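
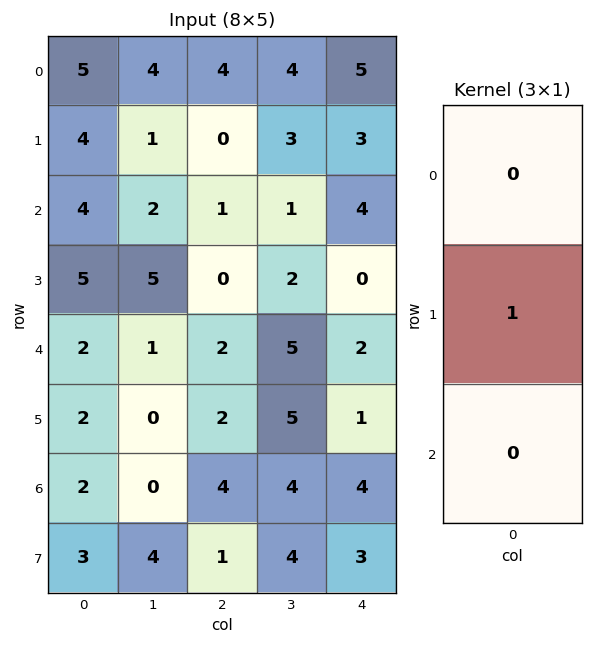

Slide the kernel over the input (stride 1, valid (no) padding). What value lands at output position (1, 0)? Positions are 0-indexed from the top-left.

4

The receptive field on the input at this output position is [4 / 4 / 5]. Elementwise product with the kernel and sum: 4·1.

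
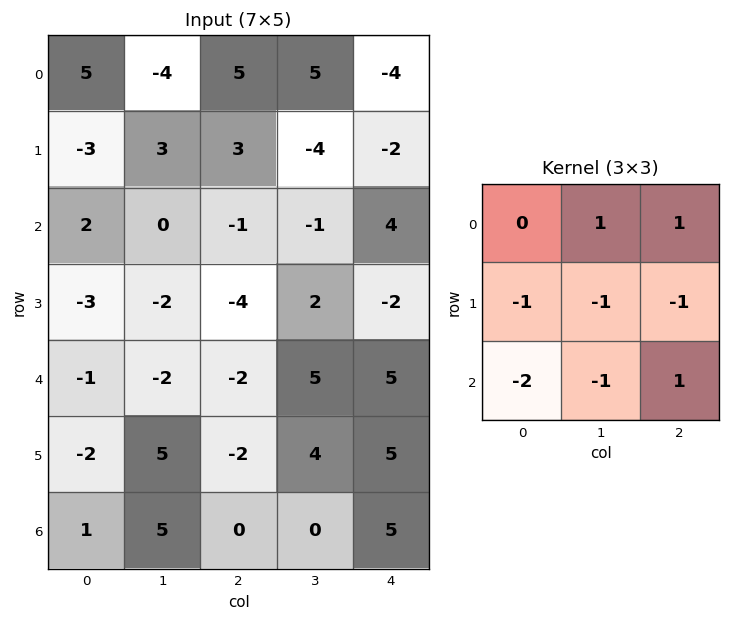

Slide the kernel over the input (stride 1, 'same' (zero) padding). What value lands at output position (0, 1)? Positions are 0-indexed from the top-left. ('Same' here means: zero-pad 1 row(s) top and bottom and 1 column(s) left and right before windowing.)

0

The receptive field on the zero-padded input at this output position is [0 0 0 / 5 -4 5 / -3 3 3]. Elementwise product with the kernel and sum: 0·1 + 0·1 + 5·-1 + -4·-1 + 5·-1 + -3·-2 + 3·-1 + 3·1.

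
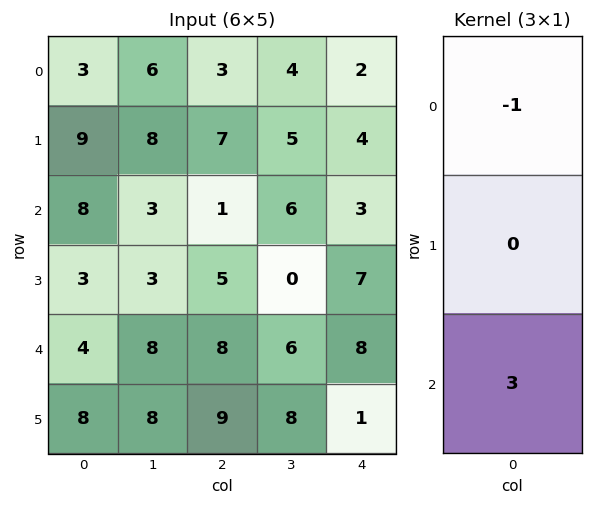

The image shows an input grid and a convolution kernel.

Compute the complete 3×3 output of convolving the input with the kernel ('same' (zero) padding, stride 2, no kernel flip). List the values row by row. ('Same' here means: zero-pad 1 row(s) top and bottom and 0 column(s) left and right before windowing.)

27 21 12
0 8 17
21 22 -4

Output[0,0]: The receptive field on the zero-padded input at this output position is [0 / 3 / 9]. Elementwise product with the kernel and sum: 0·-1 + 9·3.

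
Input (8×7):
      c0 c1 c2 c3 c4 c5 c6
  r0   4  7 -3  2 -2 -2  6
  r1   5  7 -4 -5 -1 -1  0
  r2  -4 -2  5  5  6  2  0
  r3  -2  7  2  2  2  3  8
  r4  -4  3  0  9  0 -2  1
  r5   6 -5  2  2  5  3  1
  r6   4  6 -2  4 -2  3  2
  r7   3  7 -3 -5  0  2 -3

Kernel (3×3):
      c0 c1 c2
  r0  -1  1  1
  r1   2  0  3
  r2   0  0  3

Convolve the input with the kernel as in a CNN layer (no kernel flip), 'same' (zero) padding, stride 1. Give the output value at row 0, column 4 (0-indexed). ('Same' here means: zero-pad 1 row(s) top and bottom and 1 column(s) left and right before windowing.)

-5

The receptive field on the zero-padded input at this output position is [0 0 0 / 2 -2 -2 / -5 -1 -1]. Elementwise product with the kernel and sum: 0·-1 + 0·1 + 0·1 + 2·2 + -2·3 + -1·3.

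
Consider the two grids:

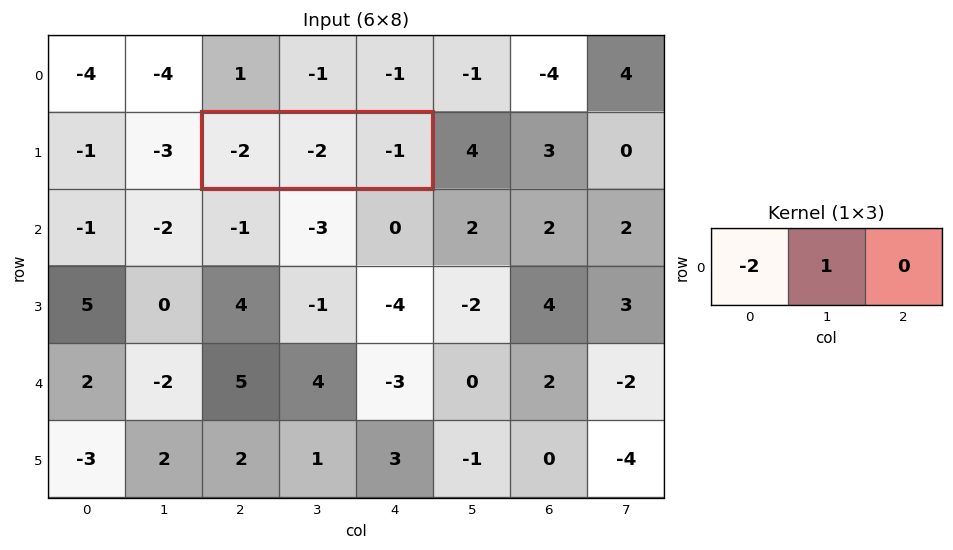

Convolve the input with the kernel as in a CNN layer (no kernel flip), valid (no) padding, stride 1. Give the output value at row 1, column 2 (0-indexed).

The receptive field on the input at this output position is [-2 -2 -1]. Elementwise product with the kernel and sum: -2·-2 + -2·1.

2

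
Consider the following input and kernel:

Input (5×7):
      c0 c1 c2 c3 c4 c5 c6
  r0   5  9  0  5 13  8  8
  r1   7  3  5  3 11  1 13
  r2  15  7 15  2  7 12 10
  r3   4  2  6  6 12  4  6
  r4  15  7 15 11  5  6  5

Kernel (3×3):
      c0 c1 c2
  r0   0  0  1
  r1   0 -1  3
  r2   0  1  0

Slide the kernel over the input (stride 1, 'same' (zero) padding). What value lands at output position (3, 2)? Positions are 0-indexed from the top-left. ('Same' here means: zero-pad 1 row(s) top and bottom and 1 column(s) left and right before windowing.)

The receptive field on the zero-padded input at this output position is [7 15 2 / 2 6 6 / 7 15 11]. Elementwise product with the kernel and sum: 2·1 + 6·-1 + 6·3 + 15·1.

29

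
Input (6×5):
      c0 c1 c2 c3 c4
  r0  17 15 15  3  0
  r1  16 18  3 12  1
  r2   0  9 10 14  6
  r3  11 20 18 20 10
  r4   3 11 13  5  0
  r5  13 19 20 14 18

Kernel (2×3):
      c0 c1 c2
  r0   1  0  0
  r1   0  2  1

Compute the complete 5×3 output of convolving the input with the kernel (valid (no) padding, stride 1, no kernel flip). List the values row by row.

56 33 40
44 52 37
58 65 60
46 51 28
61 65 59

Output[0,0]: The receptive field on the input at this output position is [17 15 15 / 16 18 3]. Elementwise product with the kernel and sum: 17·1 + 18·2 + 3·1.
Output[0,1]: The receptive field on the input at this output position is [15 15 3 / 18 3 12]. Elementwise product with the kernel and sum: 15·1 + 3·2 + 12·1.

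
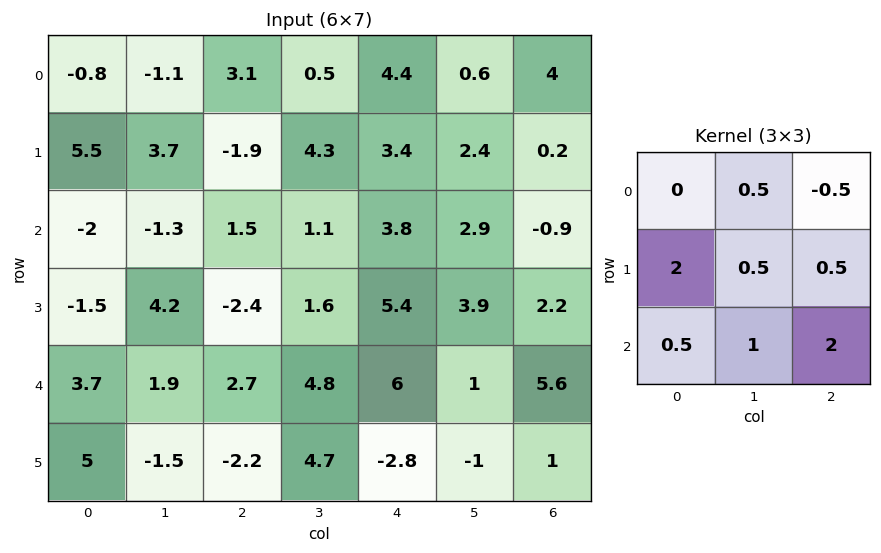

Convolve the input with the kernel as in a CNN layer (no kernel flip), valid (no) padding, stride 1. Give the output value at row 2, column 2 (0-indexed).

The receptive field on the input at this output position is [1.5 1.1 3.8 / -2.4 1.6 5.4 / 2.7 4.8 6]. Elementwise product with the kernel and sum: 1.1·0.5 + 3.8·-0.5 + -2.4·2 + 1.6·0.5 + 5.4·0.5 + 2.7·0.5 + 4.8·1 + 6·2.

15.5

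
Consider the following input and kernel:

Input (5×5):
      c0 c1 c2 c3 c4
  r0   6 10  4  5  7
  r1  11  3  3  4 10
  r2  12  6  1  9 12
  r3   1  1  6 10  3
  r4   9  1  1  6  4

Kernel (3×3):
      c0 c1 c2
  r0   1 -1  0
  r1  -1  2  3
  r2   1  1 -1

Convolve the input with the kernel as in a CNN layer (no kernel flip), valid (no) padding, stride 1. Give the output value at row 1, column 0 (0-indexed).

The receptive field on the input at this output position is [11 3 3 / 12 6 1 / 1 1 6]. Elementwise product with the kernel and sum: 11·1 + 3·-1 + 12·-1 + 6·2 + 1·3 + 1·1 + 1·1 + 6·-1.

7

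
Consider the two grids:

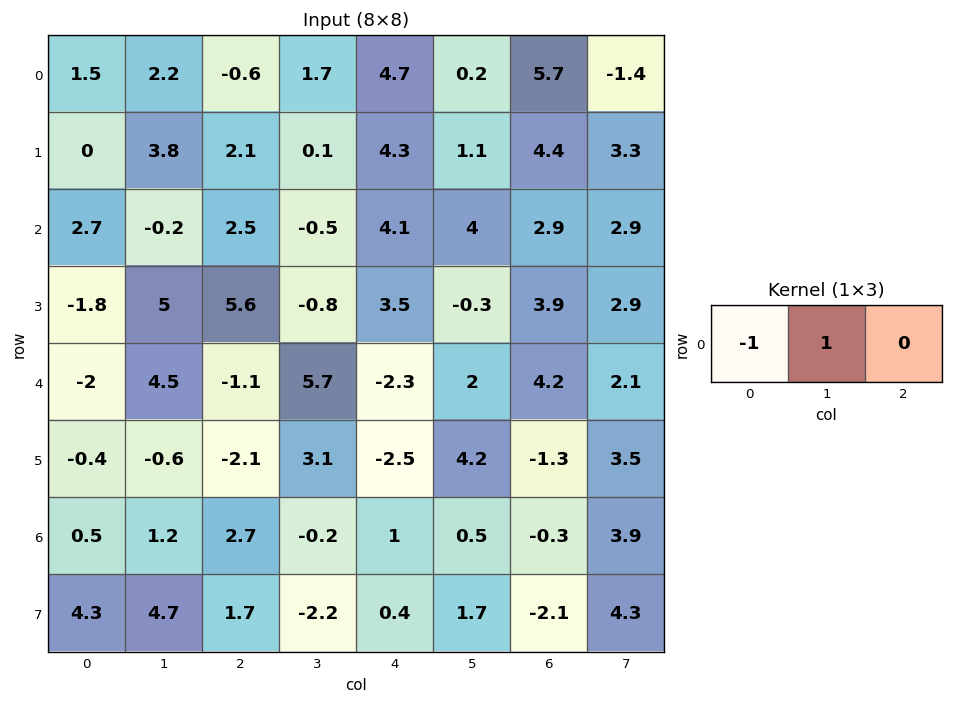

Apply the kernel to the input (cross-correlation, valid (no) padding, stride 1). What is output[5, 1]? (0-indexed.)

-1.5

The receptive field on the input at this output position is [-0.6 -2.1 3.1]. Elementwise product with the kernel and sum: -0.6·-1 + -2.1·1.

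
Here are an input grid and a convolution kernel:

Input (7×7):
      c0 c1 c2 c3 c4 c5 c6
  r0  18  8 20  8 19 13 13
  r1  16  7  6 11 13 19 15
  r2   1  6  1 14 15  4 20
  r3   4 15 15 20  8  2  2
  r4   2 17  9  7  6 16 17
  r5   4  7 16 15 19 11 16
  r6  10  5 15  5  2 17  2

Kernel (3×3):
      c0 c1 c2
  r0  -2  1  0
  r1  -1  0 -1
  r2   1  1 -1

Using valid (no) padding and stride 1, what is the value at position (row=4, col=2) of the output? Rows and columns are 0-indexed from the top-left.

The receptive field on the input at this output position is [9 7 6 / 16 15 19 / 15 5 2]. Elementwise product with the kernel and sum: 9·-2 + 7·1 + 16·-1 + 19·-1 + 15·1 + 5·1 + 2·-1.

-28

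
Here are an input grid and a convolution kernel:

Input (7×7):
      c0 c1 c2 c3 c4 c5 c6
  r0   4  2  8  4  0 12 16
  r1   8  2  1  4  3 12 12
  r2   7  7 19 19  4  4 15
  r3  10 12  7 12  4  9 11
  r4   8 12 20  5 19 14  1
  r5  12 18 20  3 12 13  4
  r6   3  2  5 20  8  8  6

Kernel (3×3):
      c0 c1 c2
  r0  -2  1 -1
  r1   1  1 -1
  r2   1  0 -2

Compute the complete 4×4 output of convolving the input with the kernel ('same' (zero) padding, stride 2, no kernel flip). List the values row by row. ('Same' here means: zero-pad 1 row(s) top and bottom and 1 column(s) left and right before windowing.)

Output[0,0]: The receptive field on the zero-padded input at this output position is [0 0 0 / 0 4 2 / 0 8 2]. Elementwise product with the kernel and sum: 0·-2 + 0·1 + 0·-1 + 0·1 + 4·1 + 2·-1 + 0·1 + 2·-2.
Output[0,1]: The receptive field on the zero-padded input at this output position is [0 0 0 / 2 8 4 / 2 1 4]. Elementwise product with the kernel and sum: 0·-2 + 0·1 + 0·-1 + 2·1 + 8·1 + 4·-1 + 2·1 + 4·-2.

-2 0 -28 40
-18 -12 -4 16
-42 10 -42 21
-5 -32 13 -8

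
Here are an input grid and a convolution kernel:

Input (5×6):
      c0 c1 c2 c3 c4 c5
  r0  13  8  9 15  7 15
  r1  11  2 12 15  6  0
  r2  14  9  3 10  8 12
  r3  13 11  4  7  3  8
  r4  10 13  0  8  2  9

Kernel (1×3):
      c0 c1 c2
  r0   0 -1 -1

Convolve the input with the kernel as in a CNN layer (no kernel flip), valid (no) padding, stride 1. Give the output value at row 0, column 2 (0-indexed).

The receptive field on the input at this output position is [9 15 7]. Elementwise product with the kernel and sum: 15·-1 + 7·-1.

-22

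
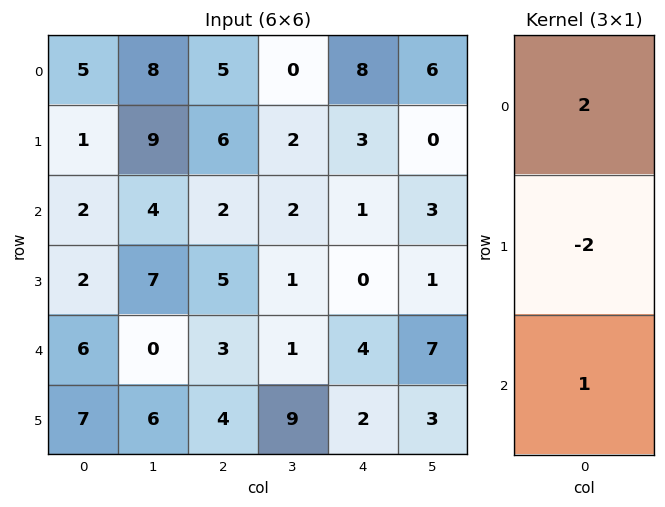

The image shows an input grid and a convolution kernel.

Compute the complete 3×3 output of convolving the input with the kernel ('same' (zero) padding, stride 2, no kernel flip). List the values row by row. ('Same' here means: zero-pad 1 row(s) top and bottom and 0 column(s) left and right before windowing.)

-9 -4 -13
0 13 4
-1 8 -6

Output[0,0]: The receptive field on the zero-padded input at this output position is [0 / 5 / 1]. Elementwise product with the kernel and sum: 0·2 + 5·-2 + 1·1.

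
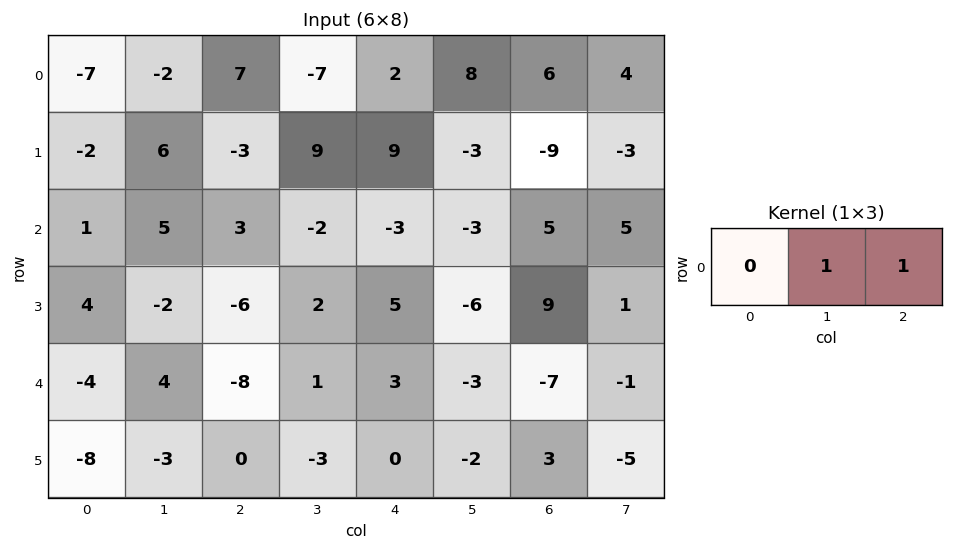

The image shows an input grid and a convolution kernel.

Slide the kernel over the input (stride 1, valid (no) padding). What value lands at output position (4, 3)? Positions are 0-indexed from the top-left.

The receptive field on the input at this output position is [1 3 -3]. Elementwise product with the kernel and sum: 3·1 + -3·1.

0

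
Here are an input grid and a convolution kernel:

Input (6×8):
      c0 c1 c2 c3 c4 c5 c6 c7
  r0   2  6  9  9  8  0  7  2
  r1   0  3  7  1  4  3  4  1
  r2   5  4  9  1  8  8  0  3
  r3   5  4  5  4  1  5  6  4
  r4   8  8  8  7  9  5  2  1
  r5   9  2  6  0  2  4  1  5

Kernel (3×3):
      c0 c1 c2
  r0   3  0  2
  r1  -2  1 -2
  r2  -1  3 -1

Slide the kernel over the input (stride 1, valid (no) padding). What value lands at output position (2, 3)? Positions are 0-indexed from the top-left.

17

The receptive field on the input at this output position is [1 8 8 / 4 1 5 / 7 9 5]. Elementwise product with the kernel and sum: 1·3 + 8·2 + 4·-2 + 1·1 + 5·-2 + 7·-1 + 9·3 + 5·-1.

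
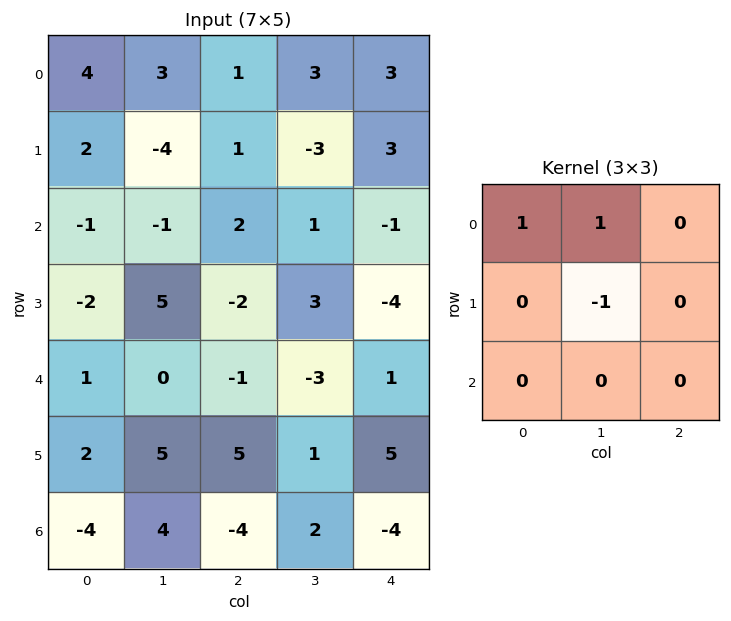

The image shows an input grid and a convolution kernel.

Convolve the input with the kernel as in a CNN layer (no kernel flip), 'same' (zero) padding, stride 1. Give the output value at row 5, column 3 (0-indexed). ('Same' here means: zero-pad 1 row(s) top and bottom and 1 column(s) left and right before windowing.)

-5

The receptive field on the zero-padded input at this output position is [-1 -3 1 / 5 1 5 / -4 2 -4]. Elementwise product with the kernel and sum: -1·1 + -3·1 + 1·-1.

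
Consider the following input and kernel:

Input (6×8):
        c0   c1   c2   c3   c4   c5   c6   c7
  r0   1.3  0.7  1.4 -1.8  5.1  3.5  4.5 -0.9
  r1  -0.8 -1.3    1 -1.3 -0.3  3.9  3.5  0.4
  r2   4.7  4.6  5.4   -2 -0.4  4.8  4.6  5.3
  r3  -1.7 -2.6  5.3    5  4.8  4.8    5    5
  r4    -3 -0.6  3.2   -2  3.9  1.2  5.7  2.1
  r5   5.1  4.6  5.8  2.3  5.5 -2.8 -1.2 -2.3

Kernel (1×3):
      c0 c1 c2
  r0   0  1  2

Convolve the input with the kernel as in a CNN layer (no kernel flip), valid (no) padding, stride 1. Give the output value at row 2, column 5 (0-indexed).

The receptive field on the input at this output position is [4.8 4.6 5.3]. Elementwise product with the kernel and sum: 4.6·1 + 5.3·2.

15.2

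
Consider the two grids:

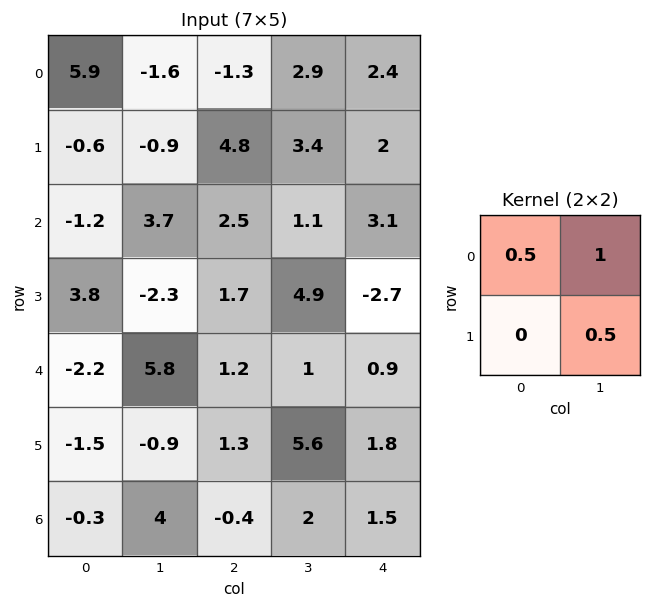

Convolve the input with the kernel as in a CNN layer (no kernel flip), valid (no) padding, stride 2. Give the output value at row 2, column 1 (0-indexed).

4.4

The receptive field on the input at this output position is [1.2 1 / 1.3 5.6]. Elementwise product with the kernel and sum: 1.2·0.5 + 1·1 + 5.6·0.5.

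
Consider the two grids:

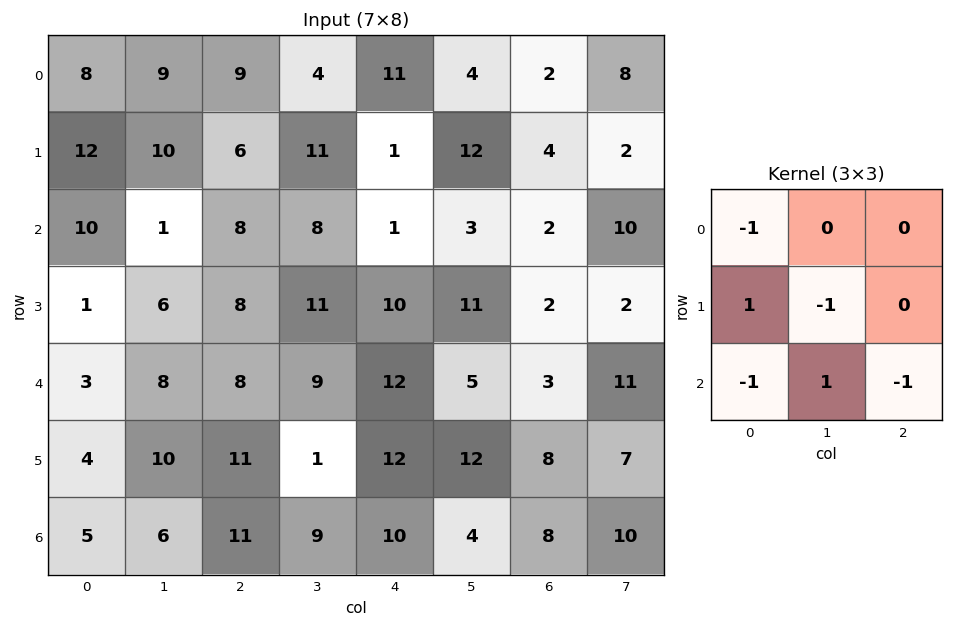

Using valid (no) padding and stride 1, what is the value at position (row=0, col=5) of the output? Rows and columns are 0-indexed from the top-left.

The receptive field on the input at this output position is [4 2 8 / 12 4 2 / 3 2 10]. Elementwise product with the kernel and sum: 4·-1 + 12·1 + 4·-1 + 3·-1 + 2·1 + 10·-1.

-7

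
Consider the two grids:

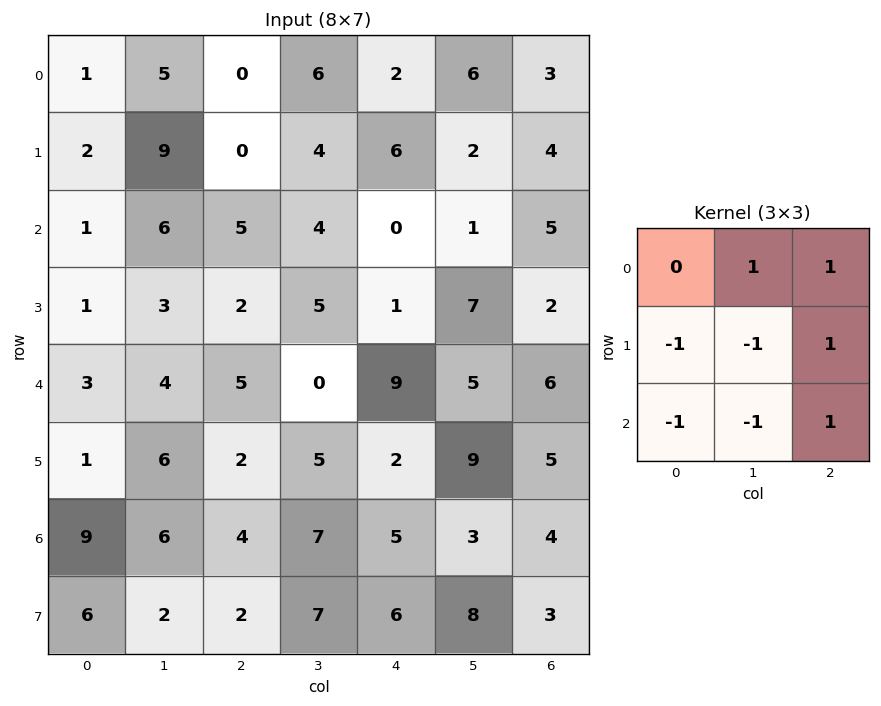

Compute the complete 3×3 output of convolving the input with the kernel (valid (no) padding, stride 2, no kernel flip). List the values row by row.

-8 1 9
7 2 -8
-7 -2 1

Output[0,0]: The receptive field on the input at this output position is [1 5 0 / 2 9 0 / 1 6 5]. Elementwise product with the kernel and sum: 5·1 + 0·1 + 2·-1 + 9·-1 + 0·1 + 1·-1 + 6·-1 + 5·1.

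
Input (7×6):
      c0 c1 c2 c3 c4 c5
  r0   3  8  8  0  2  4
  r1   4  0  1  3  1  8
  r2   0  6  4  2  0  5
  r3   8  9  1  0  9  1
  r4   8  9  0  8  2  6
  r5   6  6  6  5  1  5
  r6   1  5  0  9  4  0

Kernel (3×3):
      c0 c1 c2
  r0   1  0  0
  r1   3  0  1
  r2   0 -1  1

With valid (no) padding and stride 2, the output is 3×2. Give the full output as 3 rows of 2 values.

Output[0,0]: The receptive field on the input at this output position is [3 8 8 / 4 0 1 / 0 6 4]. Elementwise product with the kernel and sum: 3·1 + 4·3 + 1·1 + 6·-1 + 4·1.
Output[0,1]: The receptive field on the input at this output position is [8 0 2 / 1 3 1 / 4 2 0]. Elementwise product with the kernel and sum: 8·1 + 1·3 + 1·1 + 2·-1 + 0·1.

14 10
16 10
27 14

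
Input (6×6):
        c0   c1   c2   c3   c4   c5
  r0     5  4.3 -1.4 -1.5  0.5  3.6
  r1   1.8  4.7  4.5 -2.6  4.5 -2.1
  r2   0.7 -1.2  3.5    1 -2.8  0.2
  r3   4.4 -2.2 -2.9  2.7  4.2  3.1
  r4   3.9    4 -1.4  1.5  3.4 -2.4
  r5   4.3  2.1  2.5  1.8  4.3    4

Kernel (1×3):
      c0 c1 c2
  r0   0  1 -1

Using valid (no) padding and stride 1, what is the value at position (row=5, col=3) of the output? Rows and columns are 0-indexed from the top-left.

0.3

The receptive field on the input at this output position is [1.8 4.3 4]. Elementwise product with the kernel and sum: 4.3·1 + 4·-1.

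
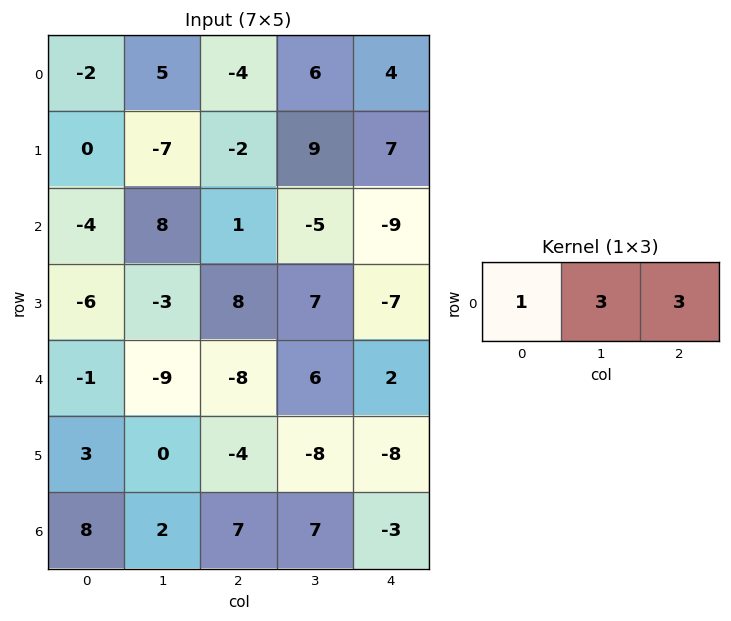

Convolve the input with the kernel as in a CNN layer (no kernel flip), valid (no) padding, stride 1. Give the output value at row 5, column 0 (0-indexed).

The receptive field on the input at this output position is [3 0 -4]. Elementwise product with the kernel and sum: 3·1 + 0·3 + -4·3.

-9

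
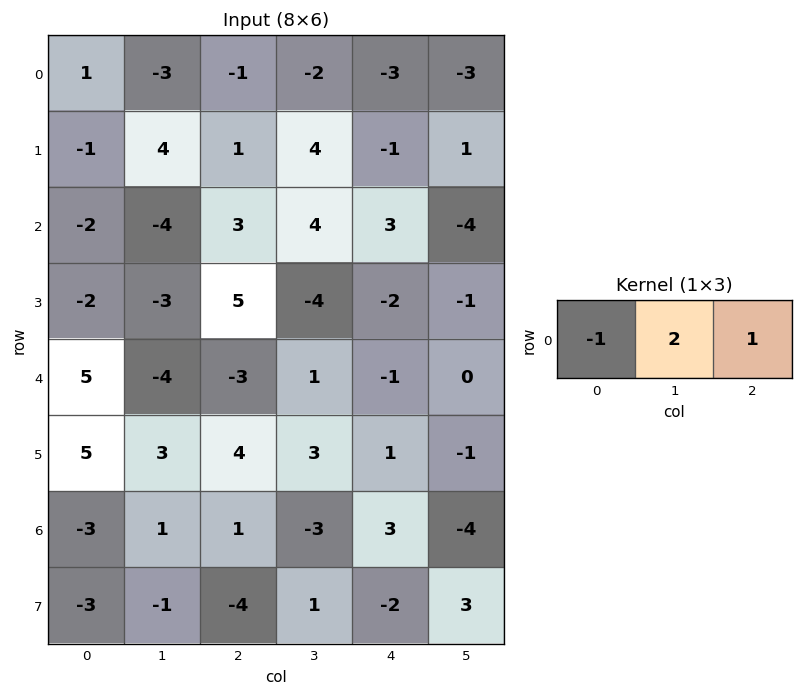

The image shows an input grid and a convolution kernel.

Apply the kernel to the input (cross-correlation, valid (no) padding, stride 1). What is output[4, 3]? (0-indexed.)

The receptive field on the input at this output position is [1 -1 0]. Elementwise product with the kernel and sum: 1·-1 + -1·2 + 0·1.

-3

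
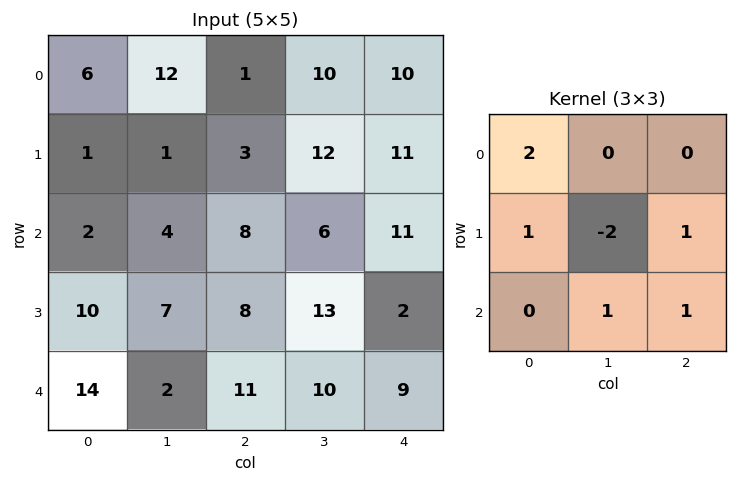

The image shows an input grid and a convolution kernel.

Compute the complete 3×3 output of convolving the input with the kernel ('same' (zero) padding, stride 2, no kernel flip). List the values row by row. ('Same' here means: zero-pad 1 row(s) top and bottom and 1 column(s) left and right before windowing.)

2 35 1
17 17 10
-26 4 18

Output[0,0]: The receptive field on the zero-padded input at this output position is [0 0 0 / 0 6 12 / 0 1 1]. Elementwise product with the kernel and sum: 0·2 + 0·1 + 6·-2 + 12·1 + 1·1 + 1·1.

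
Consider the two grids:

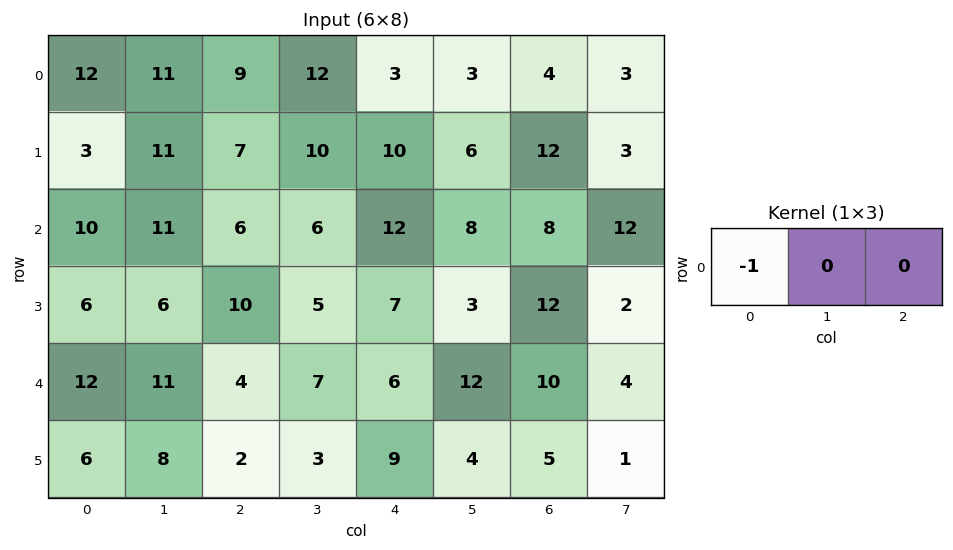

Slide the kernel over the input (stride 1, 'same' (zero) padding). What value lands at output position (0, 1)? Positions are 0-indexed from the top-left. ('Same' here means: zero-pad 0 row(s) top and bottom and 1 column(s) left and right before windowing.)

The receptive field on the zero-padded input at this output position is [12 11 9]. Elementwise product with the kernel and sum: 12·-1.

-12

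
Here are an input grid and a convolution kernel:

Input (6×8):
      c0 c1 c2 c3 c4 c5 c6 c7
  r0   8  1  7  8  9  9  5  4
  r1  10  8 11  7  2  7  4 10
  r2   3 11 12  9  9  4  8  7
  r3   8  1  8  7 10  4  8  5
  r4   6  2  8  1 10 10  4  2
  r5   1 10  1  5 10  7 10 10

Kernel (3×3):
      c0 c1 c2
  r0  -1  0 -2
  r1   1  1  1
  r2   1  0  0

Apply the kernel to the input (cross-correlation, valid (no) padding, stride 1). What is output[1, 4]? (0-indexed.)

21

The receptive field on the input at this output position is [2 7 4 / 9 4 8 / 10 4 8]. Elementwise product with the kernel and sum: 2·-1 + 4·-2 + 9·1 + 4·1 + 8·1 + 10·1.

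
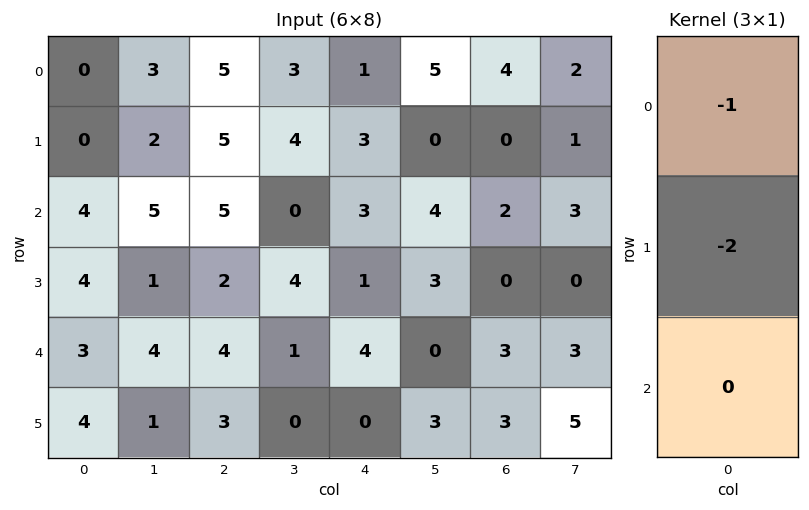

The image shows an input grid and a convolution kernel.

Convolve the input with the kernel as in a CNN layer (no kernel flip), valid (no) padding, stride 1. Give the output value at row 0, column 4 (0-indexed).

-7

The receptive field on the input at this output position is [1 / 3 / 3]. Elementwise product with the kernel and sum: 1·-1 + 3·-2.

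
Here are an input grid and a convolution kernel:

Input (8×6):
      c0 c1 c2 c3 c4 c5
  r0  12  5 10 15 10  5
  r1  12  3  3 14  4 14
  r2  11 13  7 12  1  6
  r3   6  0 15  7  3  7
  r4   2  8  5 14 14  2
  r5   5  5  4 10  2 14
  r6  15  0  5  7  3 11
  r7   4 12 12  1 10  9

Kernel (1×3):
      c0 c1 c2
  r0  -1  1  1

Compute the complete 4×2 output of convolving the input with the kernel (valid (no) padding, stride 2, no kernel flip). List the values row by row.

Output[0,0]: The receptive field on the input at this output position is [12 5 10]. Elementwise product with the kernel and sum: 12·-1 + 5·1 + 10·1.

3 15
9 6
11 23
-10 5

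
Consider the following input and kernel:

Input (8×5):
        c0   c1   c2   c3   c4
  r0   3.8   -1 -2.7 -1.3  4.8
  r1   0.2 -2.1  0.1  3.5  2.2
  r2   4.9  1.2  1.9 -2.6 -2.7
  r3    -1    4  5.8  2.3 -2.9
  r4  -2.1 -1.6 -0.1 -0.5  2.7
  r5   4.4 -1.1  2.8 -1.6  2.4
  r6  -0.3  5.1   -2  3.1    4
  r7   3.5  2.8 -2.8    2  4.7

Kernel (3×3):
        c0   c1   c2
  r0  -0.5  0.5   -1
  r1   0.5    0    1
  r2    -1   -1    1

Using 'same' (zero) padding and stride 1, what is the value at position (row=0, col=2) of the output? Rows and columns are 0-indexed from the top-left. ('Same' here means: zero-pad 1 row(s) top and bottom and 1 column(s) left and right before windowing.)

3.7

The receptive field on the zero-padded input at this output position is [0 0 0 / -1 -2.7 -1.3 / -2.1 0.1 3.5]. Elementwise product with the kernel and sum: 0·-0.5 + 0·0.5 + 0·-1 + -1·0.5 + -1.3·1 + -2.1·-1 + 0.1·-1 + 3.5·1.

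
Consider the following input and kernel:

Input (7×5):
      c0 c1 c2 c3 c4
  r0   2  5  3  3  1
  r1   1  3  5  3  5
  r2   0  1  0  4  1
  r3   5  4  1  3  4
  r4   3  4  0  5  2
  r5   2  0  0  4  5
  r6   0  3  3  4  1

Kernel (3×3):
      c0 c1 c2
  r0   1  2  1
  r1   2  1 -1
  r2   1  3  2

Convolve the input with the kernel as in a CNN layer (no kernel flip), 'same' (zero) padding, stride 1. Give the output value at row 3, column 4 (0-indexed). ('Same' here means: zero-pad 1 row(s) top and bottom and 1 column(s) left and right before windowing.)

The receptive field on the zero-padded input at this output position is [4 1 0 / 3 4 0 / 5 2 0]. Elementwise product with the kernel and sum: 4·1 + 1·2 + 0·1 + 3·2 + 4·1 + 0·-1 + 5·1 + 2·3 + 0·2.

27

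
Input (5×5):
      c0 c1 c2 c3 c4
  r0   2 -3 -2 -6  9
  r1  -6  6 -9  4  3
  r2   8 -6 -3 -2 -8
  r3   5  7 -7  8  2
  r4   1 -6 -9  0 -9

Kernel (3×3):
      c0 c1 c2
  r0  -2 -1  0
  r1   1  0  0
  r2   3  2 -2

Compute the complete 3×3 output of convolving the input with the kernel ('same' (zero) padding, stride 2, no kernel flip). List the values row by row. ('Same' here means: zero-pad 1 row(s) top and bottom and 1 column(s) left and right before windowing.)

-24 -11 12
2 -18 15
-5 -13 -18

Output[0,0]: The receptive field on the zero-padded input at this output position is [0 0 0 / 0 2 -3 / 0 -6 6]. Elementwise product with the kernel and sum: 0·-2 + 0·-1 + 0·1 + 0·3 + -6·2 + 6·-2.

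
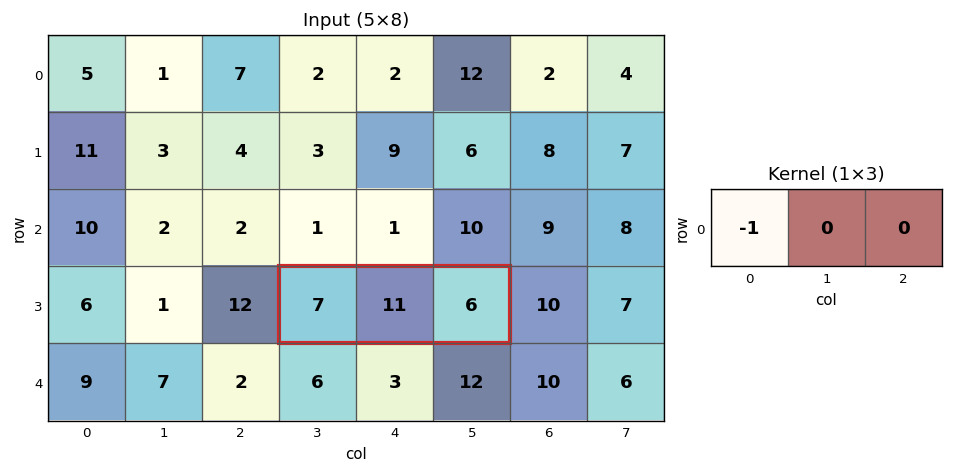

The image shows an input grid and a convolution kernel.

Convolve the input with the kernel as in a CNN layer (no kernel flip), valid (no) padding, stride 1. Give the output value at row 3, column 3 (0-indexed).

-7

The receptive field on the input at this output position is [7 11 6]. Elementwise product with the kernel and sum: 7·-1.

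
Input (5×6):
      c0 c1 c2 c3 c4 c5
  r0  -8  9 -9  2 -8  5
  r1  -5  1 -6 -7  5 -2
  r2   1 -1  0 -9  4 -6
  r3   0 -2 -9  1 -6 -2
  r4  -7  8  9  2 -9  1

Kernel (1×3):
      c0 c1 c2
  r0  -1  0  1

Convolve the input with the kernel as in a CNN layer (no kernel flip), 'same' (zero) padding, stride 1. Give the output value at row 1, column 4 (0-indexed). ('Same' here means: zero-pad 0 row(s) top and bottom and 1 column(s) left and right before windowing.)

5

The receptive field on the zero-padded input at this output position is [-7 5 -2]. Elementwise product with the kernel and sum: -7·-1 + -2·1.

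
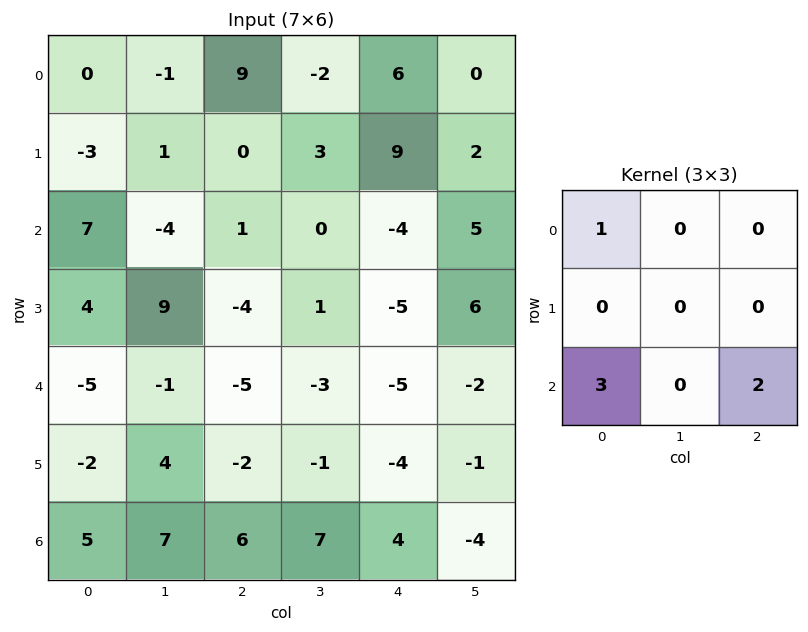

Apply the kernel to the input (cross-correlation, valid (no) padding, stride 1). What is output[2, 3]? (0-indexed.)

-13

The receptive field on the input at this output position is [0 -4 5 / 1 -5 6 / -3 -5 -2]. Elementwise product with the kernel and sum: 0·1 + -3·3 + -2·2.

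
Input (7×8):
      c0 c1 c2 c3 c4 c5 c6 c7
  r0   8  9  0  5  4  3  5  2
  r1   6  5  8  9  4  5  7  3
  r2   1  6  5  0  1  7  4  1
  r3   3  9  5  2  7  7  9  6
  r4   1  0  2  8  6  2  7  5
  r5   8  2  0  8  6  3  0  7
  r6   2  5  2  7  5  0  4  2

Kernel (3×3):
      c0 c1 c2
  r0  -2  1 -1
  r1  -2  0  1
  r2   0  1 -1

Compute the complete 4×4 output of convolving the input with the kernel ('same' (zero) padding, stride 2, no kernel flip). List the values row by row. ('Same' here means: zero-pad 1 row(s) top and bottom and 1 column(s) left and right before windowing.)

Output[0,0]: The receptive field on the zero-padded input at this output position is [0 0 0 / 0 8 9 / 0 6 5]. Elementwise product with the kernel and sum: 0·-2 + 0·1 + 0·-1 + 0·-2 + 9·1 + 6·1 + 5·-1.
Output[0,1]: The receptive field on the zero-padded input at this output position is [0 0 0 / 9 0 5 / 5 8 9]. Elementwise product with the kernel and sum: 0·-2 + 0·1 + 0·-1 + 9·-2 + 5·1 + 8·1 + 9·-1.

10 -14 -8 0
1 -20 -12 -16
0 -15 -15 -17
11 -15 -27 -11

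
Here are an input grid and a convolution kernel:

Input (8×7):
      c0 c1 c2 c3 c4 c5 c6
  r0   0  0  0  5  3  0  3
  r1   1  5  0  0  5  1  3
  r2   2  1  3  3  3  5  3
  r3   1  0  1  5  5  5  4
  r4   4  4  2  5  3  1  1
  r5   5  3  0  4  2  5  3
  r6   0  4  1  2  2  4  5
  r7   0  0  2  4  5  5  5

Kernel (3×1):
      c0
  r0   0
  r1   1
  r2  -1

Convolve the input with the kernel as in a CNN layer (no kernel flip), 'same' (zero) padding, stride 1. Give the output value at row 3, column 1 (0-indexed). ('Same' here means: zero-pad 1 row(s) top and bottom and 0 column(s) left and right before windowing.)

-4

The receptive field on the zero-padded input at this output position is [1 / 0 / 4]. Elementwise product with the kernel and sum: 0·1 + 4·-1.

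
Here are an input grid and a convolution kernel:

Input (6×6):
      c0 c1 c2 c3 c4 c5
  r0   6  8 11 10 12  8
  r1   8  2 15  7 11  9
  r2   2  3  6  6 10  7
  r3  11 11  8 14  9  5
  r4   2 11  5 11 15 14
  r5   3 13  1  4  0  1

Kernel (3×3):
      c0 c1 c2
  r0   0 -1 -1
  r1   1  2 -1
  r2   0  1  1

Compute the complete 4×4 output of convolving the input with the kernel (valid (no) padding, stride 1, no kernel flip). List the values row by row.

-13 16 12 17
4 9 13 13
32 17 37 39
14 -7 -7 14

Output[0,0]: The receptive field on the input at this output position is [6 8 11 / 8 2 15 / 2 3 6]. Elementwise product with the kernel and sum: 8·-1 + 11·-1 + 8·1 + 2·2 + 15·-1 + 3·1 + 6·1.
Output[0,1]: The receptive field on the input at this output position is [8 11 10 / 2 15 7 / 3 6 6]. Elementwise product with the kernel and sum: 11·-1 + 10·-1 + 2·1 + 15·2 + 7·-1 + 6·1 + 6·1.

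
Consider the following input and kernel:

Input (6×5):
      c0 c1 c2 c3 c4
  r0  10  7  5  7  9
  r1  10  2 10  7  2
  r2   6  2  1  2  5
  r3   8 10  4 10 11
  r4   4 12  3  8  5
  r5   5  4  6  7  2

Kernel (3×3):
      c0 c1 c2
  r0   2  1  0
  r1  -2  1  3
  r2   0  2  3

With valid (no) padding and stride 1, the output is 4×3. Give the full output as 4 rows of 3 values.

Output[0,0]: The receptive field on the input at this output position is [10 7 5 / 10 2 10 / 6 2 1]. Elementwise product with the kernel and sum: 10·2 + 7·1 + 10·-2 + 2·1 + 10·3 + 2·2 + 1·3.
Output[0,1]: The receptive field on the input at this output position is [7 5 7 / 2 10 7 / 2 1 2]. Elementwise product with the kernel and sum: 7·2 + 5·1 + 2·-2 + 10·1 + 7·3 + 1·2 + 2·3.

46 54 29
47 55 95
53 49 70
65 60 55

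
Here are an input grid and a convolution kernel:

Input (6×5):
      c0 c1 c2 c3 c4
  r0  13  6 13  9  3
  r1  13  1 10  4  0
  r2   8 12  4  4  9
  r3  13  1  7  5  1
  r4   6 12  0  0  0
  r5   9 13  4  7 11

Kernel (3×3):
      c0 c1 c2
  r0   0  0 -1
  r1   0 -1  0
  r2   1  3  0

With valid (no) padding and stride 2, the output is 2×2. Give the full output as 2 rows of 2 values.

30 9
37 -14

Output[0,0]: The receptive field on the input at this output position is [13 6 13 / 13 1 10 / 8 12 4]. Elementwise product with the kernel and sum: 13·-1 + 1·-1 + 8·1 + 12·3.
Output[0,1]: The receptive field on the input at this output position is [13 9 3 / 10 4 0 / 4 4 9]. Elementwise product with the kernel and sum: 3·-1 + 4·-1 + 4·1 + 4·3.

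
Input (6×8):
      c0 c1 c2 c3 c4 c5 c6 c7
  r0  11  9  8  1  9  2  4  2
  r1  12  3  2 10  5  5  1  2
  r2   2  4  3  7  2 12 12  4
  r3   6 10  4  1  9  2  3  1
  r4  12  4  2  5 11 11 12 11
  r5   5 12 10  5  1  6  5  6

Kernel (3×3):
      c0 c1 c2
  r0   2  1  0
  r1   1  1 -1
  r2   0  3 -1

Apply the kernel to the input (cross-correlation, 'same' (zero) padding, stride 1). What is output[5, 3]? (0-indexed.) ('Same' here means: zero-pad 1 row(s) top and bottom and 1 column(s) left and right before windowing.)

The receptive field on the zero-padded input at this output position is [2 5 11 / 10 5 1 / 0 0 0]. Elementwise product with the kernel and sum: 2·2 + 5·1 + 10·1 + 5·1 + 1·-1 + 0·3 + 0·-1.

23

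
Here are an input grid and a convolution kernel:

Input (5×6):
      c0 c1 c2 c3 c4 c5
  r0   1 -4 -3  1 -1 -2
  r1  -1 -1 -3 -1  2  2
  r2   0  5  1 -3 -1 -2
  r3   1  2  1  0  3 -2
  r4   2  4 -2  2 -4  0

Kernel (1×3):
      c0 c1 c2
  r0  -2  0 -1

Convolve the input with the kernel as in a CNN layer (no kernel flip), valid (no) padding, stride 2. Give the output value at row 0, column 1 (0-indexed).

7

The receptive field on the input at this output position is [-3 1 -1]. Elementwise product with the kernel and sum: -3·-2 + -1·-1.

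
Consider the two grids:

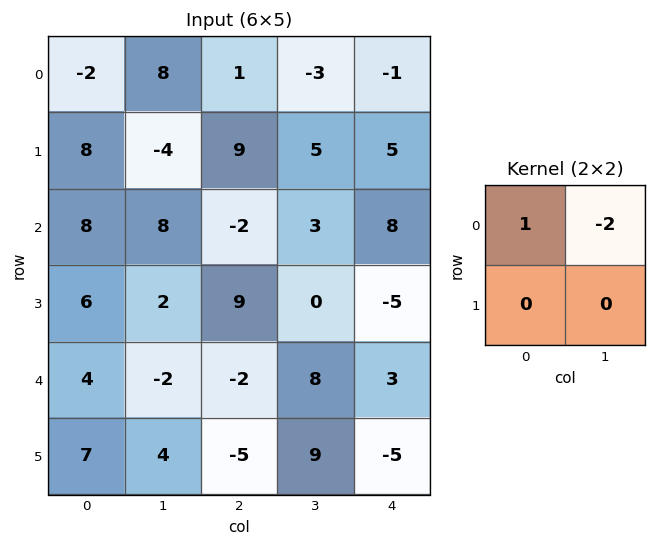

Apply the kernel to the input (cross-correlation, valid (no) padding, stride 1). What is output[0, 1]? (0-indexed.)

6

The receptive field on the input at this output position is [8 1 / -4 9]. Elementwise product with the kernel and sum: 8·1 + 1·-2.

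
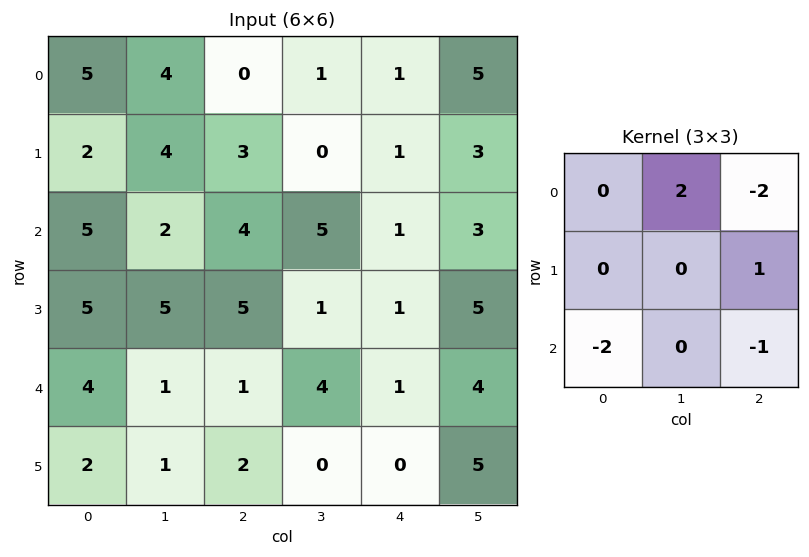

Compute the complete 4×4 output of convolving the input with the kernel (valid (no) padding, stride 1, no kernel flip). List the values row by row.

-3 -11 -8 -18
-9 0 -12 -8
-8 -7 6 -11
-5 10 -3 -9

Output[0,0]: The receptive field on the input at this output position is [5 4 0 / 2 4 3 / 5 2 4]. Elementwise product with the kernel and sum: 4·2 + 0·-2 + 3·1 + 5·-2 + 4·-1.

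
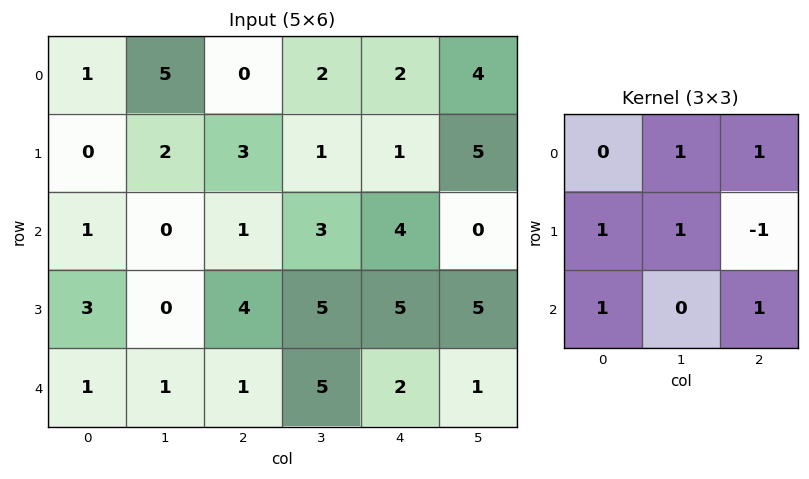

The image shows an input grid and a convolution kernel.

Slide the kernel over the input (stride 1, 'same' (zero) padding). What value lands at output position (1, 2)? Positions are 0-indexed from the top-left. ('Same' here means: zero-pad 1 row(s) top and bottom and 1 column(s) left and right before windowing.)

9

The receptive field on the zero-padded input at this output position is [5 0 2 / 2 3 1 / 0 1 3]. Elementwise product with the kernel and sum: 0·1 + 2·1 + 2·1 + 3·1 + 1·-1 + 0·1 + 3·1.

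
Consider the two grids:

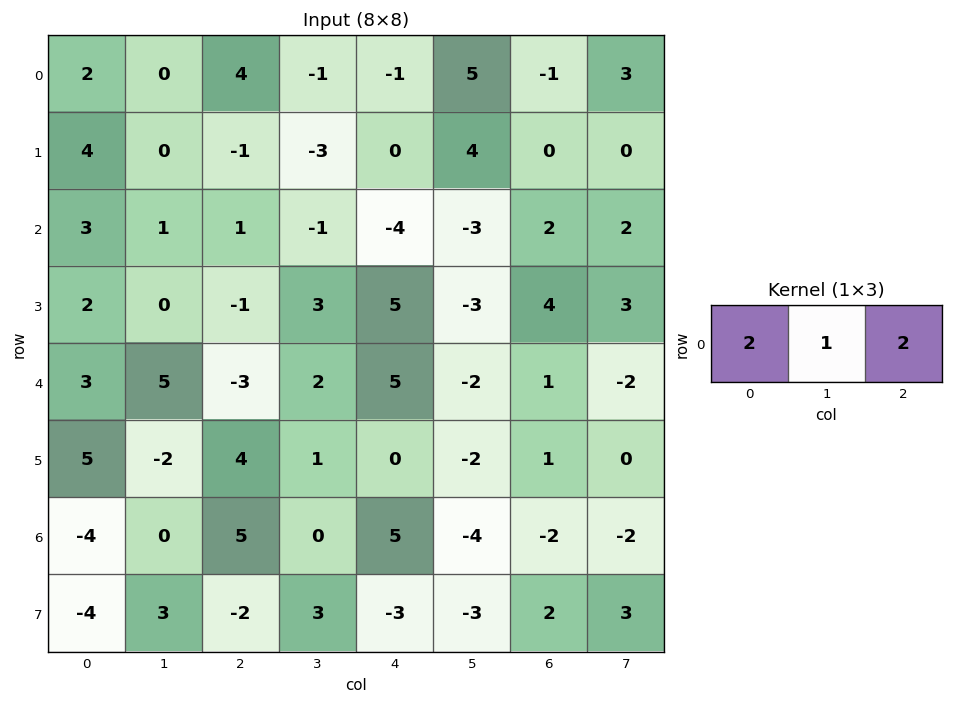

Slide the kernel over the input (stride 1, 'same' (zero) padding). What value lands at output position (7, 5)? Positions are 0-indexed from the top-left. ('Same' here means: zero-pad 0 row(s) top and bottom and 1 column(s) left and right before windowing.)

-5

The receptive field on the zero-padded input at this output position is [-3 -3 2]. Elementwise product with the kernel and sum: -3·2 + -3·1 + 2·2.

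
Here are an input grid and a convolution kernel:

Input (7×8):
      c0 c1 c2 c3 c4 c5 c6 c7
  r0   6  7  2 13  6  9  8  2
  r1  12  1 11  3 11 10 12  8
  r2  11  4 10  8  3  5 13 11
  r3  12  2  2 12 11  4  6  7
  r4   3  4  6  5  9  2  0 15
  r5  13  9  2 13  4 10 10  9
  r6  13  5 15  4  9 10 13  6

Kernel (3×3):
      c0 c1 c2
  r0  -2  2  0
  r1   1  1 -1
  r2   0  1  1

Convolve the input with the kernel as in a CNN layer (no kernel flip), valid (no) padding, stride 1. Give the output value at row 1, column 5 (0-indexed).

The receptive field on the input at this output position is [10 12 8 / 5 13 11 / 4 6 7]. Elementwise product with the kernel and sum: 10·-2 + 12·2 + 5·1 + 13·1 + 11·-1 + 6·1 + 7·1.

24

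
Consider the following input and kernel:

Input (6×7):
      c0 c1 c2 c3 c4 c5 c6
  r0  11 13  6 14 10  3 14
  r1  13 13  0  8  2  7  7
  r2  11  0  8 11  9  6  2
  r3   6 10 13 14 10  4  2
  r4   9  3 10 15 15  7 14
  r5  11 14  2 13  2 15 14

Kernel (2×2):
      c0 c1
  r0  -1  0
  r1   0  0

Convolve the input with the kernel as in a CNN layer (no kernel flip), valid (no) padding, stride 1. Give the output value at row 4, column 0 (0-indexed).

-9

The receptive field on the input at this output position is [9 3 / 11 14]. Elementwise product with the kernel and sum: 9·-1.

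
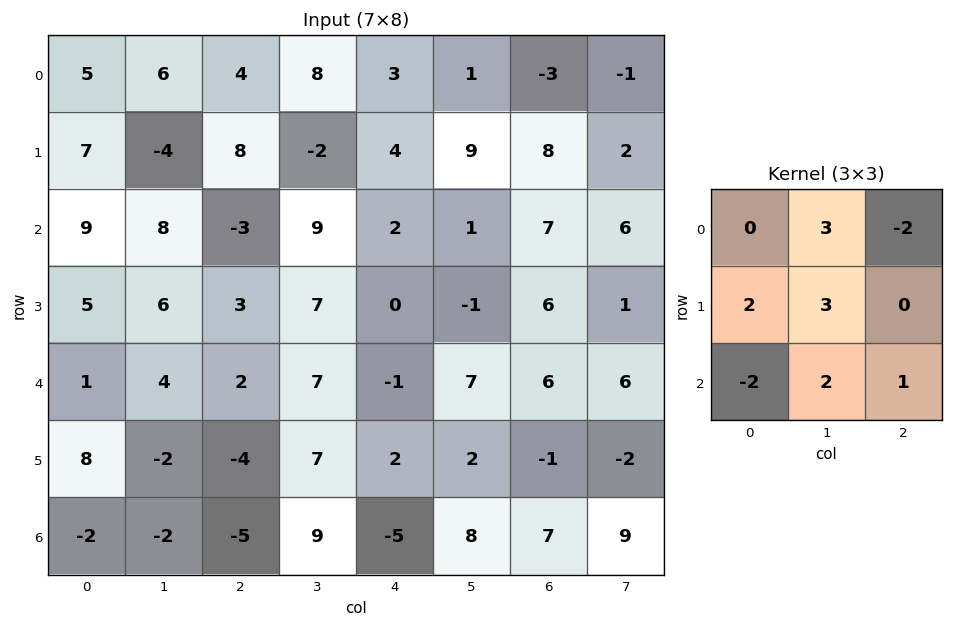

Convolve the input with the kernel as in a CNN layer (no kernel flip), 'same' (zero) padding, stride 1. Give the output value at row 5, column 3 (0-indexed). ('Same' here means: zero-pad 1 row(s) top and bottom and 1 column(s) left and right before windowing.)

The receptive field on the zero-padded input at this output position is [2 7 -1 / -4 7 2 / -5 9 -5]. Elementwise product with the kernel and sum: 7·3 + -1·-2 + -4·2 + 7·3 + -5·-2 + 9·2 + -5·1.

59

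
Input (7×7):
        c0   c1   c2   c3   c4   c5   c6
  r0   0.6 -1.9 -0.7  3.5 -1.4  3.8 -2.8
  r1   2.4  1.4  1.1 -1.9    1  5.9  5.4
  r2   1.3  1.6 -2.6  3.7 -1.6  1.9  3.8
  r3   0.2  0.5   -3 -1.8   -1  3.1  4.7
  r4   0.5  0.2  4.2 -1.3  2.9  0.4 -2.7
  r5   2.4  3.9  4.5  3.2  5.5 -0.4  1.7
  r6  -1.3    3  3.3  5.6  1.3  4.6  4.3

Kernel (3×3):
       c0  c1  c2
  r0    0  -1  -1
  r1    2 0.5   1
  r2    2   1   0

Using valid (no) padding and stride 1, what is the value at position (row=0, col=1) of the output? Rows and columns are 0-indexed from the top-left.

-0.75

The receptive field on the input at this output position is [-1.9 -0.7 3.5 / 1.4 1.1 -1.9 / 1.6 -2.6 3.7]. Elementwise product with the kernel and sum: -0.7·-1 + 3.5·-1 + 1.4·2 + 1.1·0.5 + -1.9·1 + 1.6·2 + -2.6·1.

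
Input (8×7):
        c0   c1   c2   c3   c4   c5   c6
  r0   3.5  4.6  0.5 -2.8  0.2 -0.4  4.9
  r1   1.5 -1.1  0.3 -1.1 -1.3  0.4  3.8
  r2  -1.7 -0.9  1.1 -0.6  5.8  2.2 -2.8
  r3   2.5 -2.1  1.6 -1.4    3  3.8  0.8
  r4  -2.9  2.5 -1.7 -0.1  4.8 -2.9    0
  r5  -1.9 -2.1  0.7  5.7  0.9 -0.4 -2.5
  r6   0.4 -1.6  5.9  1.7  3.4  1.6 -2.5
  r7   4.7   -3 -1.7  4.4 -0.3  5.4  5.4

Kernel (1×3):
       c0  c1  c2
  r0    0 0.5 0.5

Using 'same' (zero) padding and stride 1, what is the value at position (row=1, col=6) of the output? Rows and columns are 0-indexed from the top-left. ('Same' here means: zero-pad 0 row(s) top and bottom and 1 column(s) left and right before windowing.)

1.9

The receptive field on the zero-padded input at this output position is [0.4 3.8 0]. Elementwise product with the kernel and sum: 3.8·0.5 + 0·0.5.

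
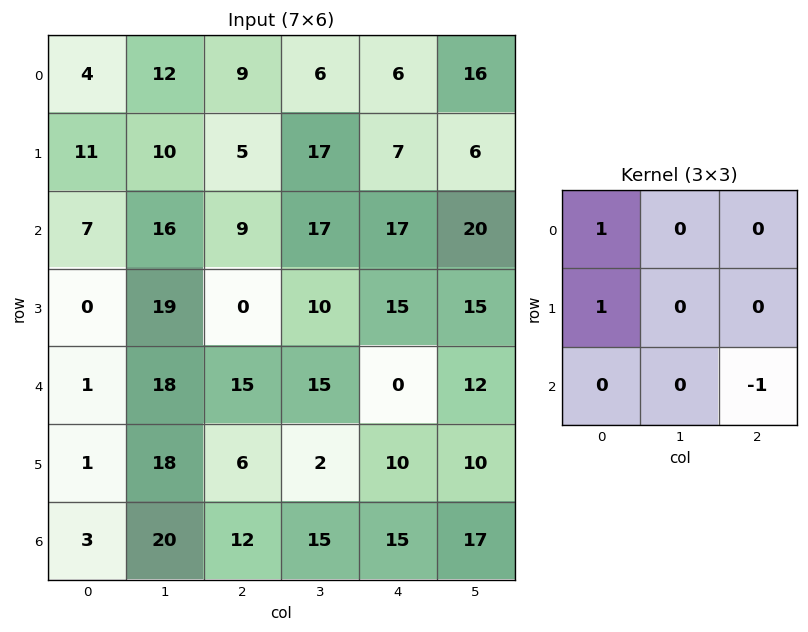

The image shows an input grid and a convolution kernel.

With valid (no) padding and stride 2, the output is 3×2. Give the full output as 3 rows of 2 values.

Output[0,0]: The receptive field on the input at this output position is [4 12 9 / 11 10 5 / 7 16 9]. Elementwise product with the kernel and sum: 4·1 + 11·1 + 9·-1.
Output[0,1]: The receptive field on the input at this output position is [9 6 6 / 5 17 7 / 9 17 17]. Elementwise product with the kernel and sum: 9·1 + 5·1 + 17·-1.

6 -3
-8 9
-10 6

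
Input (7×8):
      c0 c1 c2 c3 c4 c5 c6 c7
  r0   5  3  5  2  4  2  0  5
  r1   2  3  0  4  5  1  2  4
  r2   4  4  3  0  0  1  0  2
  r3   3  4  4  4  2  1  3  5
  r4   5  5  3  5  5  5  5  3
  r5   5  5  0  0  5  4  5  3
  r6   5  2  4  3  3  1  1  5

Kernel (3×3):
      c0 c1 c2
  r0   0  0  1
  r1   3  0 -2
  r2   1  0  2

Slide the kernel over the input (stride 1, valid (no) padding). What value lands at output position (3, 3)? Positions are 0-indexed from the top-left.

14

The receptive field on the input at this output position is [4 2 1 / 5 5 5 / 0 5 4]. Elementwise product with the kernel and sum: 1·1 + 5·3 + 5·-2 + 0·1 + 4·2.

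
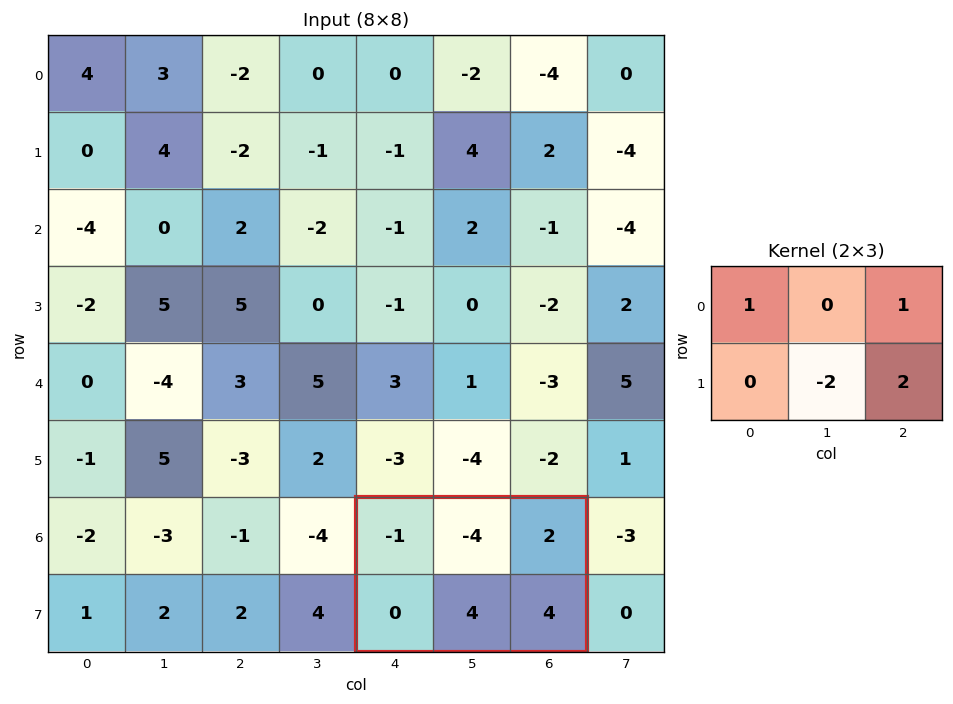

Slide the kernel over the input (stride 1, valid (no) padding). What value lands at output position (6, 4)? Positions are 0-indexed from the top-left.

The receptive field on the input at this output position is [-1 -4 2 / 0 4 4]. Elementwise product with the kernel and sum: -1·1 + 2·1 + 4·-2 + 4·2.

1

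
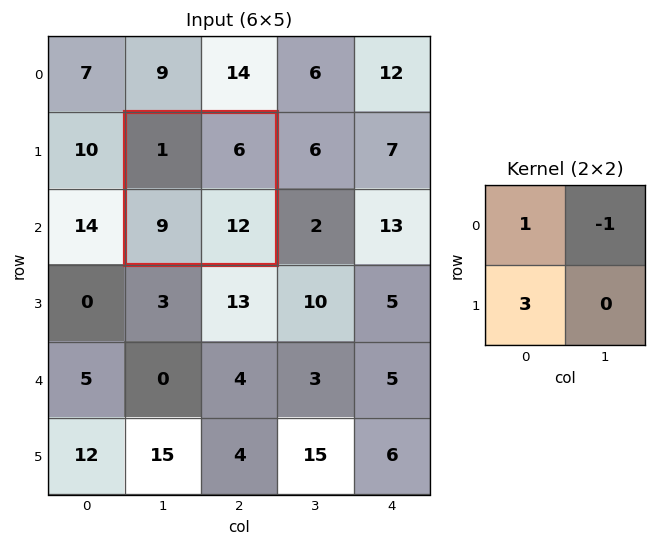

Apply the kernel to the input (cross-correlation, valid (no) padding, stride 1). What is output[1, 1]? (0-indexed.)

The receptive field on the input at this output position is [1 6 / 9 12]. Elementwise product with the kernel and sum: 1·1 + 6·-1 + 9·3.

22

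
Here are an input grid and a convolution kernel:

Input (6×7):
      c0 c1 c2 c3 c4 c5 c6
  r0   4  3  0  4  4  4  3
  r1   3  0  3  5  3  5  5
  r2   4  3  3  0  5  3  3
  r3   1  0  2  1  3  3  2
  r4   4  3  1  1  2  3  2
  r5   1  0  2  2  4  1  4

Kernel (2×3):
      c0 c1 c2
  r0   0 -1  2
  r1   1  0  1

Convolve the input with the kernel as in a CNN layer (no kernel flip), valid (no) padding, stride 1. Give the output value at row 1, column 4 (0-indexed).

The receptive field on the input at this output position is [3 5 5 / 5 3 3]. Elementwise product with the kernel and sum: 5·-1 + 5·2 + 5·1 + 3·1.

13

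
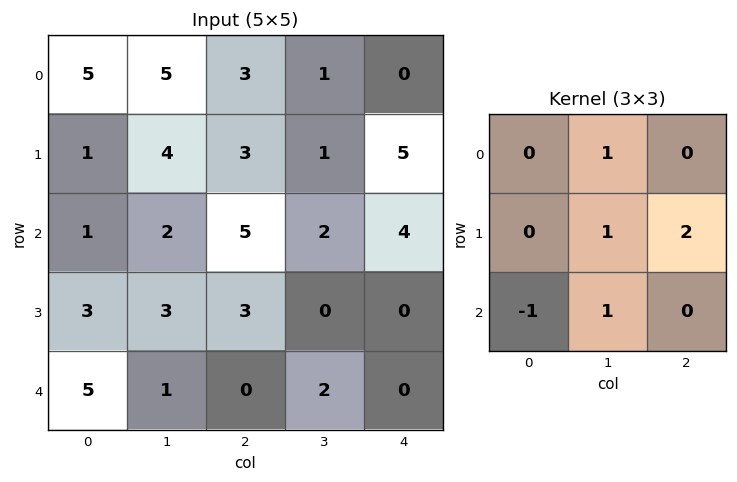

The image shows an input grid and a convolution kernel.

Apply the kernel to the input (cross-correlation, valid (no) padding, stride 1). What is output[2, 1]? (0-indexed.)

The receptive field on the input at this output position is [2 5 2 / 3 3 0 / 1 0 2]. Elementwise product with the kernel and sum: 5·1 + 3·1 + 0·2 + 1·-1 + 0·1.

7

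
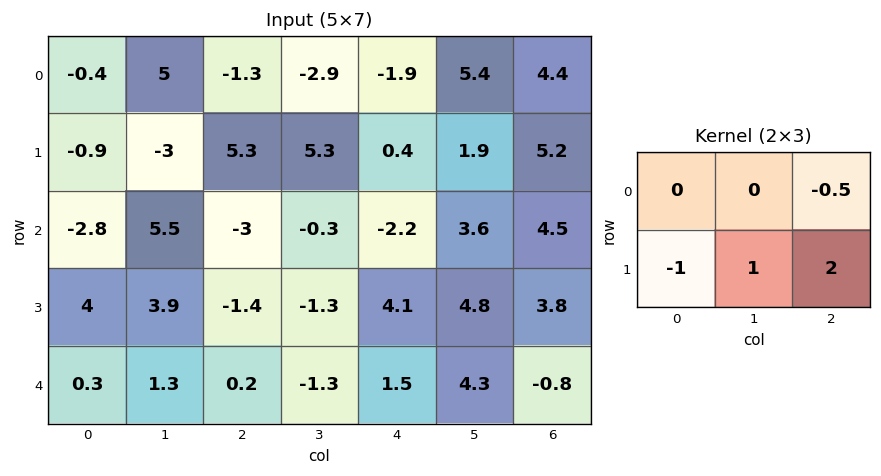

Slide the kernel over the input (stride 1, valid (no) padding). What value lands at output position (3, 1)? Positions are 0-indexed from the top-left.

-3.05

The receptive field on the input at this output position is [3.9 -1.4 -1.3 / 1.3 0.2 -1.3]. Elementwise product with the kernel and sum: -1.3·-0.5 + 1.3·-1 + 0.2·1 + -1.3·2.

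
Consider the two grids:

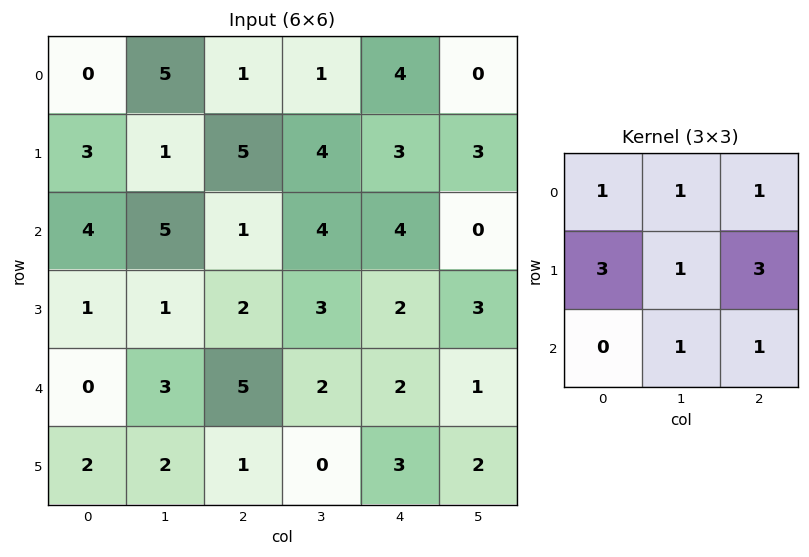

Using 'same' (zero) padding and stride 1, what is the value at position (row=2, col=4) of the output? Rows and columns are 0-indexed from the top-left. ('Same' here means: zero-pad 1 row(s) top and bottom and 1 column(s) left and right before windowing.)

31

The receptive field on the zero-padded input at this output position is [4 3 3 / 4 4 0 / 3 2 3]. Elementwise product with the kernel and sum: 4·1 + 3·1 + 3·1 + 4·3 + 4·1 + 0·3 + 2·1 + 3·1.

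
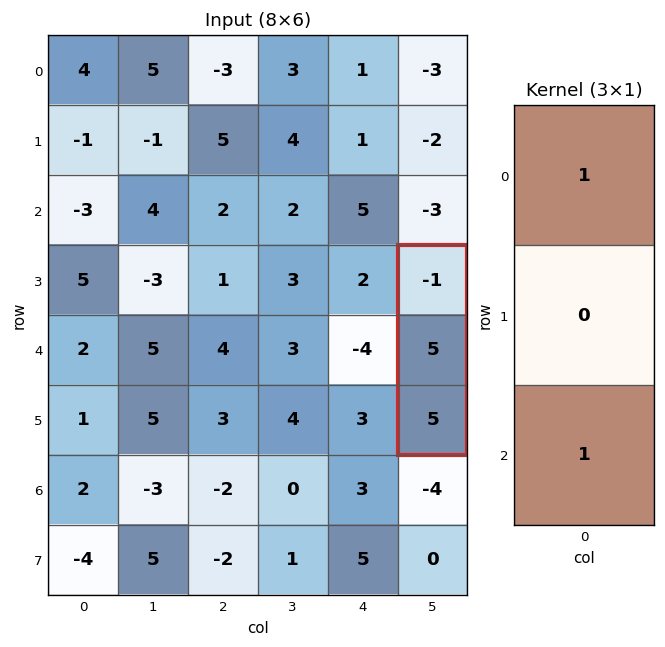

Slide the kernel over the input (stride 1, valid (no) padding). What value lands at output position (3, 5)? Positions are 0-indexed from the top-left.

The receptive field on the input at this output position is [-1 / 5 / 5]. Elementwise product with the kernel and sum: -1·1 + 5·1.

4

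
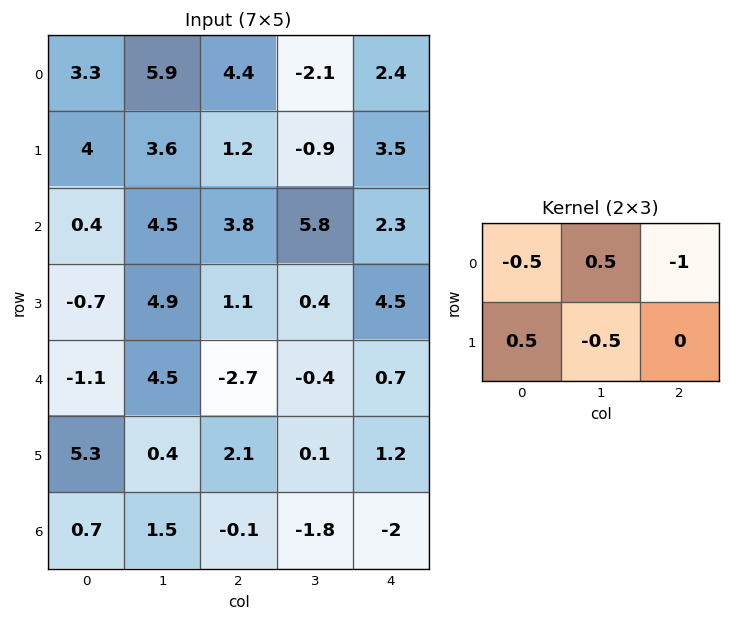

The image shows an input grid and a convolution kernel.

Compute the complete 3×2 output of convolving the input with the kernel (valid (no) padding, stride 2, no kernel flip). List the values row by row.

-2.9 -4.6
-4.55 -0.95
7.95 1.45

Output[0,0]: The receptive field on the input at this output position is [3.3 5.9 4.4 / 4 3.6 1.2]. Elementwise product with the kernel and sum: 3.3·-0.5 + 5.9·0.5 + 4.4·-1 + 4·0.5 + 3.6·-0.5.
Output[0,1]: The receptive field on the input at this output position is [4.4 -2.1 2.4 / 1.2 -0.9 3.5]. Elementwise product with the kernel and sum: 4.4·-0.5 + -2.1·0.5 + 2.4·-1 + 1.2·0.5 + -0.9·-0.5.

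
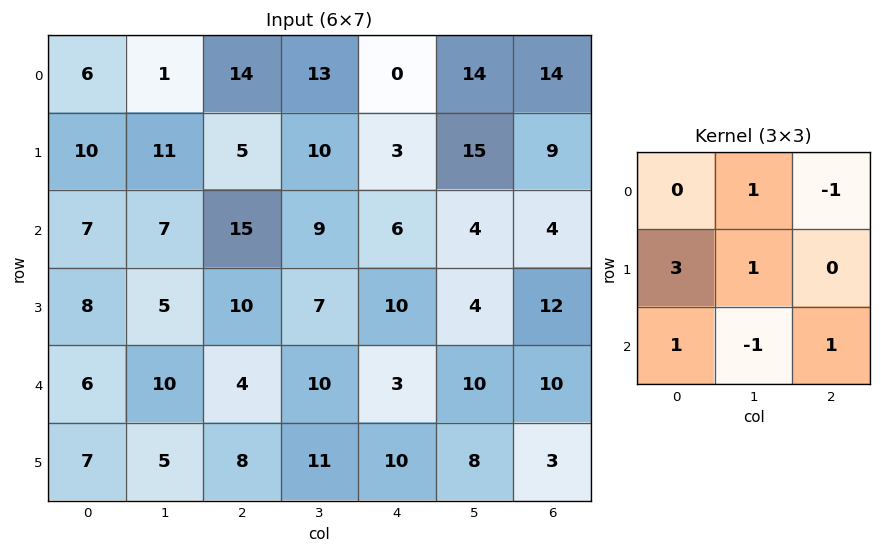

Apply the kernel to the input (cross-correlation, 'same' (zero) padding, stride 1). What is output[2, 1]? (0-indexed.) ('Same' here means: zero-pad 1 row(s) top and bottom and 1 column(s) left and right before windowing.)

47

The receptive field on the zero-padded input at this output position is [10 11 5 / 7 7 15 / 8 5 10]. Elementwise product with the kernel and sum: 11·1 + 5·-1 + 7·3 + 7·1 + 8·1 + 5·-1 + 10·1.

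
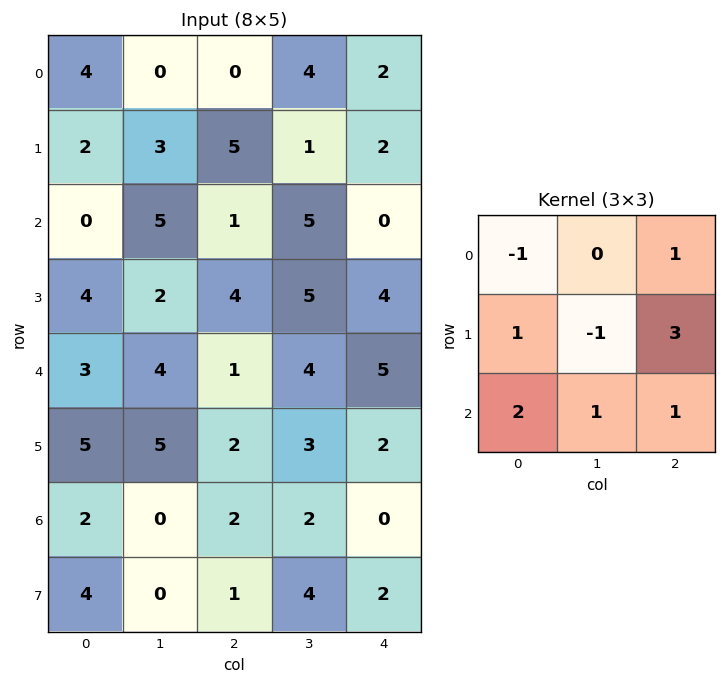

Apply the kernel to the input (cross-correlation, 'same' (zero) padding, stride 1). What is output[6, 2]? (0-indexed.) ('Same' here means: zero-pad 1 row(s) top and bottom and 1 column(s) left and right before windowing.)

The receptive field on the zero-padded input at this output position is [5 2 3 / 0 2 2 / 0 1 4]. Elementwise product with the kernel and sum: 5·-1 + 3·1 + 0·1 + 2·-1 + 2·3 + 0·2 + 1·1 + 4·1.

7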